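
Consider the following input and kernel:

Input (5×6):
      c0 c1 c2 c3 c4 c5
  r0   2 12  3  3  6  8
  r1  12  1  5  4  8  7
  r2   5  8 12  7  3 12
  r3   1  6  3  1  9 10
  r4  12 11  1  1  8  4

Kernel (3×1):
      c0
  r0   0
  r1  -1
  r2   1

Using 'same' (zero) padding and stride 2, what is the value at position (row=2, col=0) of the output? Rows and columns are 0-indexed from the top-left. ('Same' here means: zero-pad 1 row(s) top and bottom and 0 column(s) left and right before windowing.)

-12

The receptive field on the zero-padded input at this output position is [1 / 12 / 0]. Elementwise product with the kernel and sum: 12·-1 + 0·1.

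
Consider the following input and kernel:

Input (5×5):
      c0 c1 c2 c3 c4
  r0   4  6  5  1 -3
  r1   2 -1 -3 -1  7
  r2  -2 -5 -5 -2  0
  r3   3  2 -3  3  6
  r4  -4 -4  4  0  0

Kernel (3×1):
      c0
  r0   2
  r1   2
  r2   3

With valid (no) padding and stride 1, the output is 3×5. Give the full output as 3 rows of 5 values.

6 -5 -11 -6 8
9 -6 -25 3 32
-10 -18 -4 2 12

Output[0,0]: The receptive field on the input at this output position is [4 / 2 / -2]. Elementwise product with the kernel and sum: 4·2 + 2·2 + -2·3.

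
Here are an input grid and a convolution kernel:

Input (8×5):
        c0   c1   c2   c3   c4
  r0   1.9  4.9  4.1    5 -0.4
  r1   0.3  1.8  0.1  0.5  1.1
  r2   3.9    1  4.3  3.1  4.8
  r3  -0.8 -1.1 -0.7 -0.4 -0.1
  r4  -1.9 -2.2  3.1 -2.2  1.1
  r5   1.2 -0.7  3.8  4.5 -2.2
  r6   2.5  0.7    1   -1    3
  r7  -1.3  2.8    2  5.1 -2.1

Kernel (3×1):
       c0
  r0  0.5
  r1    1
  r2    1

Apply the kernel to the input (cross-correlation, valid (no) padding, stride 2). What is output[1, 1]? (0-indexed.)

4.55

The receptive field on the input at this output position is [4.3 / -0.7 / 3.1]. Elementwise product with the kernel and sum: 4.3·0.5 + -0.7·1 + 3.1·1.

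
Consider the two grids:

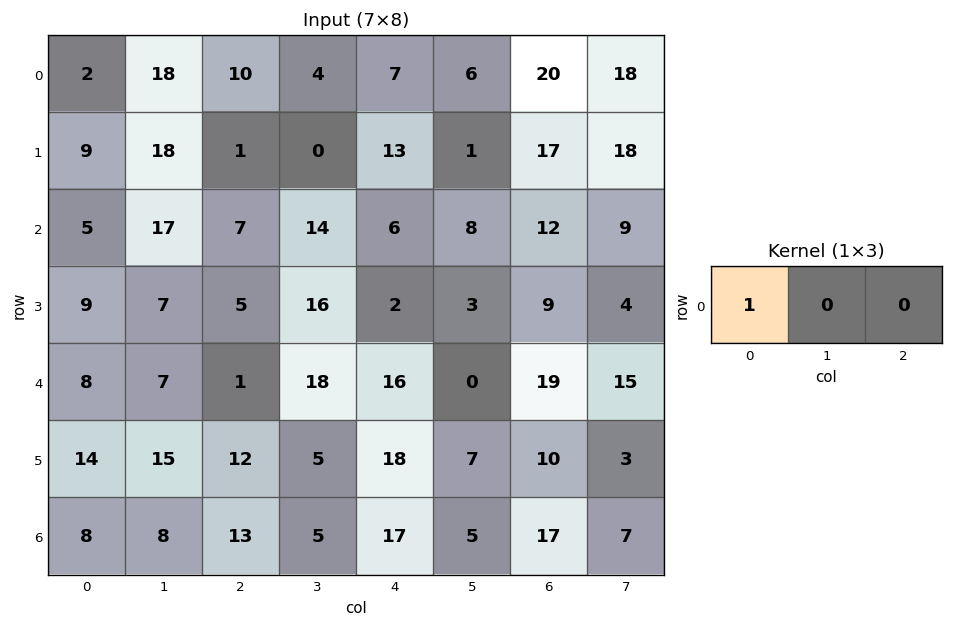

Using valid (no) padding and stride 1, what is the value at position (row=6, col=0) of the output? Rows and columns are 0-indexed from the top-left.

The receptive field on the input at this output position is [8 8 13]. Elementwise product with the kernel and sum: 8·1.

8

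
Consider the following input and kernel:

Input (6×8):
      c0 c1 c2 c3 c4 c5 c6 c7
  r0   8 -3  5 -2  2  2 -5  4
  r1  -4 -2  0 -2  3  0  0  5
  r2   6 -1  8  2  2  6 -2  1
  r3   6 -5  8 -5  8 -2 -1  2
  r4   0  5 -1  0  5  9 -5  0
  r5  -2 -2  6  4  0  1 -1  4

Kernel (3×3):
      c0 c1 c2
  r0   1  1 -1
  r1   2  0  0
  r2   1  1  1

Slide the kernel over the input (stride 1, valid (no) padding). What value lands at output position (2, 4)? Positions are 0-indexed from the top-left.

The receptive field on the input at this output position is [2 6 -2 / 8 -2 -1 / 5 9 -5]. Elementwise product with the kernel and sum: 2·1 + 6·1 + -2·-1 + 8·2 + 5·1 + 9·1 + -5·1.

35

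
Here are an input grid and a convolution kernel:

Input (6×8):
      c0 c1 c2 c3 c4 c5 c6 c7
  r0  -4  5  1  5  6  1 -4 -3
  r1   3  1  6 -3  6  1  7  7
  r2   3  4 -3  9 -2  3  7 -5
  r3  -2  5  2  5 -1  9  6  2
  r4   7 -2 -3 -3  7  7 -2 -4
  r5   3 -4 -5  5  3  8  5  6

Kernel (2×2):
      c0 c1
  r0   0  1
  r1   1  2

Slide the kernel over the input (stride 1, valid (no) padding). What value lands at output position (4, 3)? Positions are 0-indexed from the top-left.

The receptive field on the input at this output position is [-3 7 / 5 3]. Elementwise product with the kernel and sum: 7·1 + 5·1 + 3·2.

18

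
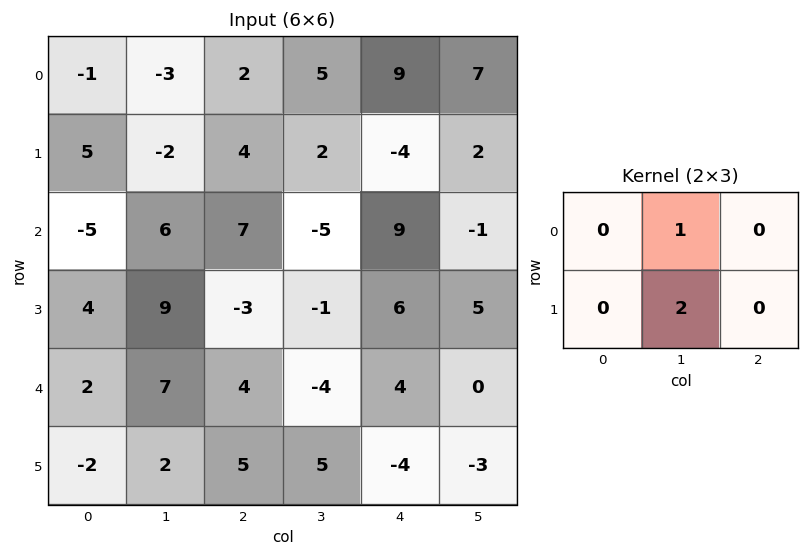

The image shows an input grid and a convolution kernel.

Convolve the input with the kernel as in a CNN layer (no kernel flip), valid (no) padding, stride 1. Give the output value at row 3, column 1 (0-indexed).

5

The receptive field on the input at this output position is [9 -3 -1 / 7 4 -4]. Elementwise product with the kernel and sum: -3·1 + 4·2.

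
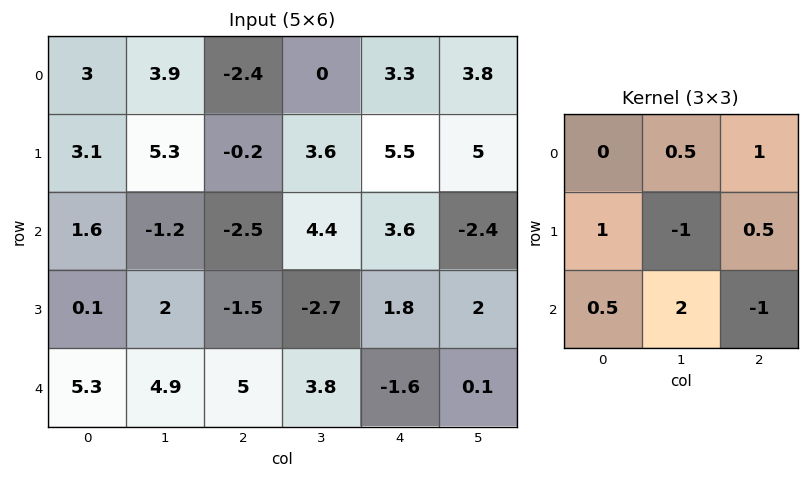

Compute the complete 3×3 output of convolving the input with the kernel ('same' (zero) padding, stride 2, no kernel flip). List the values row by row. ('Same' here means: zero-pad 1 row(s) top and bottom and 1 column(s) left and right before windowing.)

-0.15 4.95 6.4
2.85 7.7 7.6
-0.8 -1.65 8.35

Output[0,0]: The receptive field on the zero-padded input at this output position is [0 0 0 / 0 3 3.9 / 0 3.1 5.3]. Elementwise product with the kernel and sum: 0·0.5 + 0·1 + 0·1 + 3·-1 + 3.9·0.5 + 0·0.5 + 3.1·2 + 5.3·-1.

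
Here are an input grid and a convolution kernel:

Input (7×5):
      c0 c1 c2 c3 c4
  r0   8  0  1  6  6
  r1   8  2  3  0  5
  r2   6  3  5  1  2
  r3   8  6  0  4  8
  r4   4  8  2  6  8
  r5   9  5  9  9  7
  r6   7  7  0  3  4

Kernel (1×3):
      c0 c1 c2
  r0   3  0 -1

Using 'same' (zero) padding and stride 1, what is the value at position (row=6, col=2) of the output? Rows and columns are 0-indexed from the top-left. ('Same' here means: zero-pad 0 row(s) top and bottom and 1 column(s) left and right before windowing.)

The receptive field on the zero-padded input at this output position is [7 0 3]. Elementwise product with the kernel and sum: 7·3 + 3·-1.

18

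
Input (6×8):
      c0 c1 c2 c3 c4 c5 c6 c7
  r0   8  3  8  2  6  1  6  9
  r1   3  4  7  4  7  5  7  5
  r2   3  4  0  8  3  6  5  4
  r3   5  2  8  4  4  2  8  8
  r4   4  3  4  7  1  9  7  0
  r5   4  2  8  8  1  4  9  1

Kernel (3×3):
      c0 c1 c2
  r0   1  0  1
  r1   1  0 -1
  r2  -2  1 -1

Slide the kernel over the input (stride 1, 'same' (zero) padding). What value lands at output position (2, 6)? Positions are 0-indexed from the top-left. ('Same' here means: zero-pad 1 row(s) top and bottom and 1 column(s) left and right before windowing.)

The receptive field on the zero-padded input at this output position is [5 7 5 / 6 5 4 / 2 8 8]. Elementwise product with the kernel and sum: 5·1 + 5·1 + 6·1 + 4·-1 + 2·-2 + 8·1 + 8·-1.

8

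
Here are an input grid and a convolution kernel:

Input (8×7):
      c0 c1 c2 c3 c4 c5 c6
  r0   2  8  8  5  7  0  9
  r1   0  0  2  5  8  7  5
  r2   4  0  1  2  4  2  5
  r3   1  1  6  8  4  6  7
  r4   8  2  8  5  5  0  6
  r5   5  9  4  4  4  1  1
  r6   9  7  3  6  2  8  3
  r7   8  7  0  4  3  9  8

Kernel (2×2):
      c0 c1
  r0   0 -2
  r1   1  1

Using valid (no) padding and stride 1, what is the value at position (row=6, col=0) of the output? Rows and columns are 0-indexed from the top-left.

1

The receptive field on the input at this output position is [9 7 / 8 7]. Elementwise product with the kernel and sum: 7·-2 + 8·1 + 7·1.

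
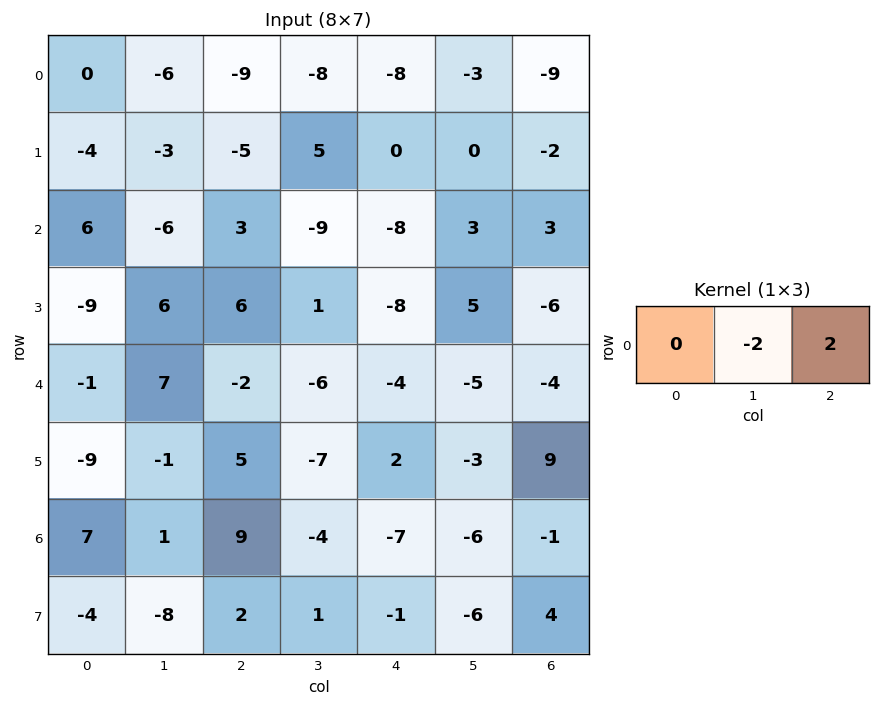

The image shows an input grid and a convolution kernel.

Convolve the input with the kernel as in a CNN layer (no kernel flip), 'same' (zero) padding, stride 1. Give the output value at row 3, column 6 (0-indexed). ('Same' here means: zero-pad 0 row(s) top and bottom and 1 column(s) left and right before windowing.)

12

The receptive field on the zero-padded input at this output position is [5 -6 0]. Elementwise product with the kernel and sum: -6·-2 + 0·2.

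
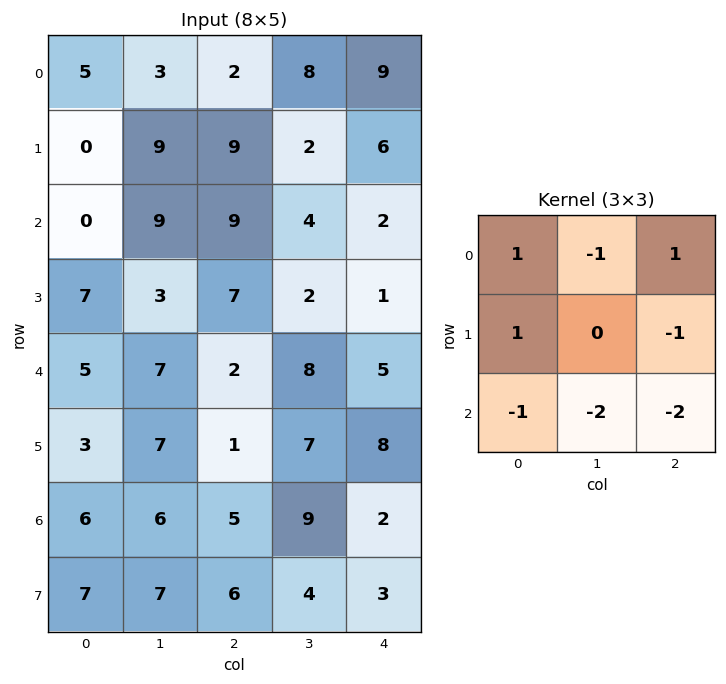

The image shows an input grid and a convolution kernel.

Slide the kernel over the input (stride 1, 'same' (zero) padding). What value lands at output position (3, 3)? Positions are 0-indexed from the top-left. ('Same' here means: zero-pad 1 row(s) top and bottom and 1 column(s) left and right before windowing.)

-15

The receptive field on the zero-padded input at this output position is [9 4 2 / 7 2 1 / 2 8 5]. Elementwise product with the kernel and sum: 9·1 + 4·-1 + 2·1 + 7·1 + 1·-1 + 2·-1 + 8·-2 + 5·-2.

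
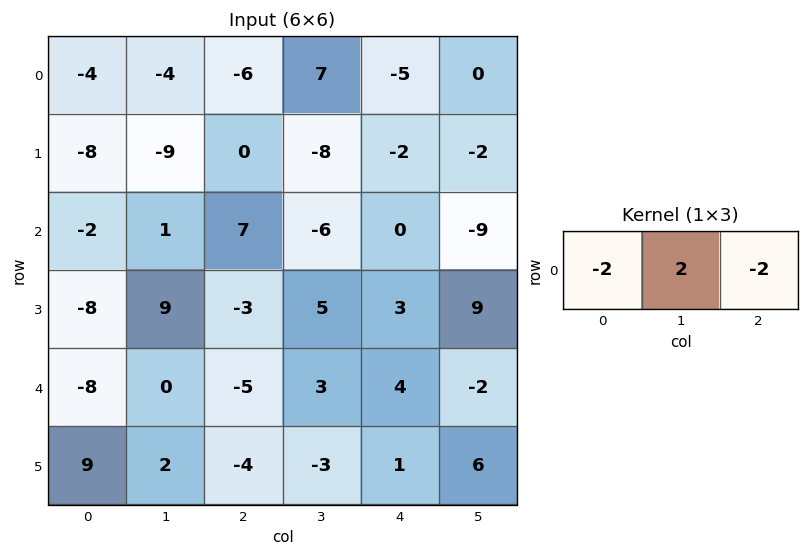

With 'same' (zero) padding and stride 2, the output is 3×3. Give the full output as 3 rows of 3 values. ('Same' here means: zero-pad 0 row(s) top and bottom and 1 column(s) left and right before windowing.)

Output[0,0]: The receptive field on the zero-padded input at this output position is [0 -4 -4]. Elementwise product with the kernel and sum: 0·-2 + -4·2 + -4·-2.

0 -18 -24
-6 24 30
-16 -16 6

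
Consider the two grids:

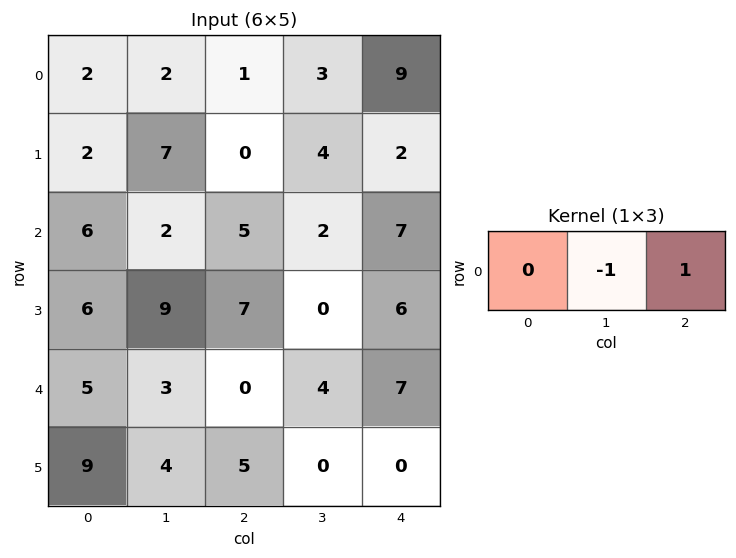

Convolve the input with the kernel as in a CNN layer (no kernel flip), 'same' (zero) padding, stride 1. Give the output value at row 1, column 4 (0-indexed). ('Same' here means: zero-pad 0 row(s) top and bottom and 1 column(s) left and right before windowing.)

The receptive field on the zero-padded input at this output position is [4 2 0]. Elementwise product with the kernel and sum: 2·-1 + 0·1.

-2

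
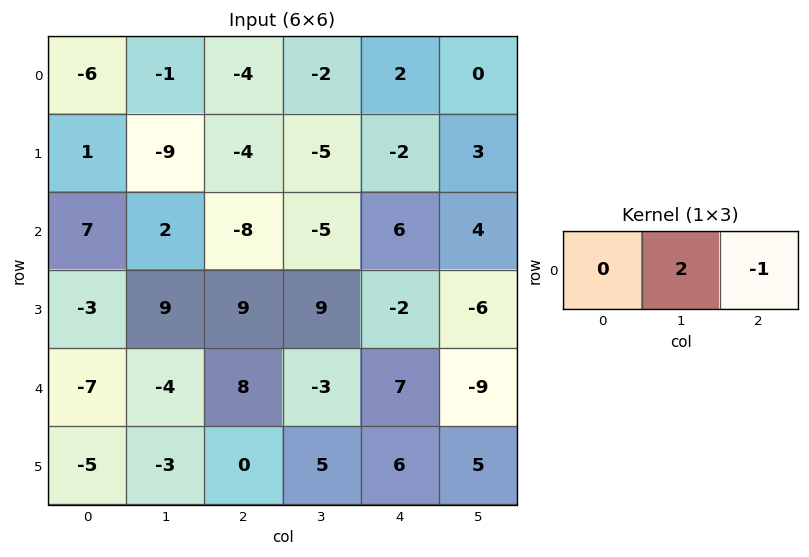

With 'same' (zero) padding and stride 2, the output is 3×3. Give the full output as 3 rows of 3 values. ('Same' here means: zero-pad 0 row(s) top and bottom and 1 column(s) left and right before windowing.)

-11 -6 4
12 -11 8
-10 19 23

Output[0,0]: The receptive field on the zero-padded input at this output position is [0 -6 -1]. Elementwise product with the kernel and sum: -6·2 + -1·-1.
Output[0,1]: The receptive field on the zero-padded input at this output position is [-1 -4 -2]. Elementwise product with the kernel and sum: -4·2 + -2·-1.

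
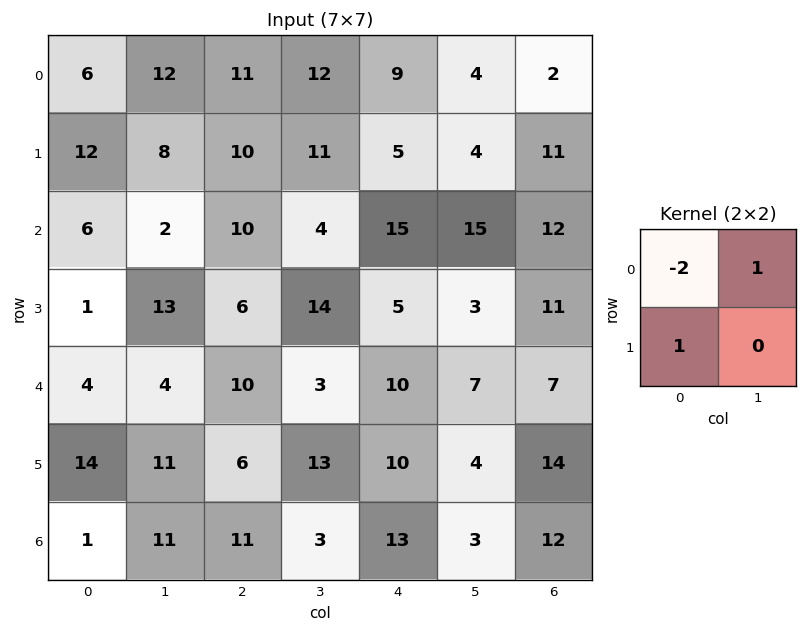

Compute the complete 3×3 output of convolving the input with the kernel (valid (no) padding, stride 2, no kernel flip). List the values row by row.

12 0 -9
-9 -10 -10
10 -11 -3

Output[0,0]: The receptive field on the input at this output position is [6 12 / 12 8]. Elementwise product with the kernel and sum: 6·-2 + 12·1 + 12·1.
Output[0,1]: The receptive field on the input at this output position is [11 12 / 10 11]. Elementwise product with the kernel and sum: 11·-2 + 12·1 + 10·1.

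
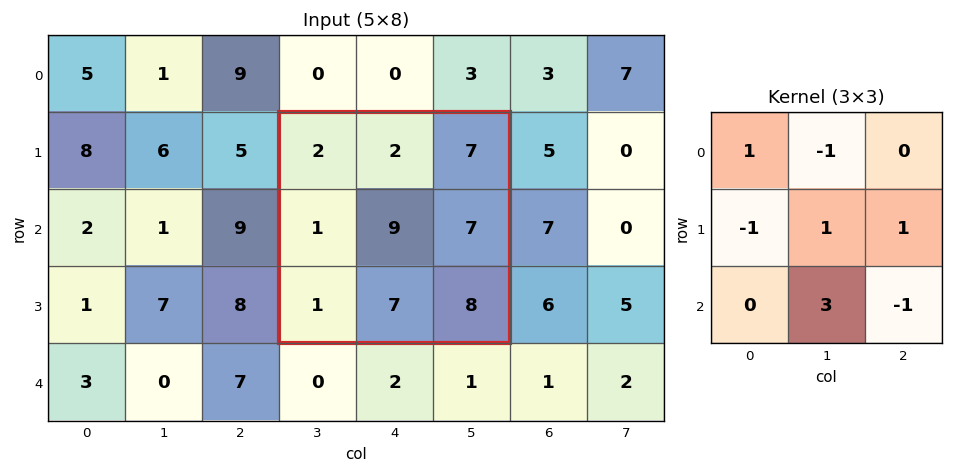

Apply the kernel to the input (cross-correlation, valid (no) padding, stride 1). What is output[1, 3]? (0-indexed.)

The receptive field on the input at this output position is [2 2 7 / 1 9 7 / 1 7 8]. Elementwise product with the kernel and sum: 2·1 + 2·-1 + 1·-1 + 9·1 + 7·1 + 7·3 + 8·-1.

28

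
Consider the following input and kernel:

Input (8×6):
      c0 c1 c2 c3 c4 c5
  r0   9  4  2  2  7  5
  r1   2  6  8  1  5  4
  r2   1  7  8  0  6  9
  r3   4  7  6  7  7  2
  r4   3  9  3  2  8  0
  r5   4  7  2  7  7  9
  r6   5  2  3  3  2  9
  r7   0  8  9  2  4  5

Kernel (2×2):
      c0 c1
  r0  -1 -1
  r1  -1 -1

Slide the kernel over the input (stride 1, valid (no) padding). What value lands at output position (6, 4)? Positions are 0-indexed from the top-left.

-20

The receptive field on the input at this output position is [2 9 / 4 5]. Elementwise product with the kernel and sum: 2·-1 + 9·-1 + 4·-1 + 5·-1.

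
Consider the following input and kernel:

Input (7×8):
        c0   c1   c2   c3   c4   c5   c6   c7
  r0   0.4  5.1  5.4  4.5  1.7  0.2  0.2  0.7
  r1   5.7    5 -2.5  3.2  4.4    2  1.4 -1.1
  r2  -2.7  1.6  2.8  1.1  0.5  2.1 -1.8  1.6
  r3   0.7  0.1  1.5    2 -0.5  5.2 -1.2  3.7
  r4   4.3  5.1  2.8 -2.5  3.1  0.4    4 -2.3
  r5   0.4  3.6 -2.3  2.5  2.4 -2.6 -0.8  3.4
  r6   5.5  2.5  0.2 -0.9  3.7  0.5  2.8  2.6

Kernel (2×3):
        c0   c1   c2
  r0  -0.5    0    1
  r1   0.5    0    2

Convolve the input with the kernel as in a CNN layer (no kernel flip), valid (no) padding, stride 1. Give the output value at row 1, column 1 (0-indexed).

The receptive field on the input at this output position is [5 -2.5 3.2 / 1.6 2.8 1.1]. Elementwise product with the kernel and sum: 5·-0.5 + 3.2·1 + 1.6·0.5 + 1.1·2.

3.7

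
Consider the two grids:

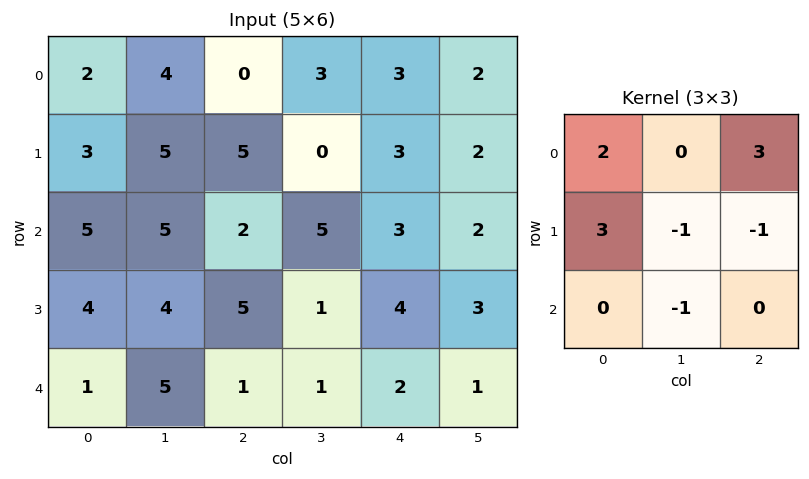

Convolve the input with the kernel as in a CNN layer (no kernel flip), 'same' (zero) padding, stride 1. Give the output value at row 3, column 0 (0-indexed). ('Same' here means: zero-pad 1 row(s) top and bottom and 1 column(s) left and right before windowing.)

The receptive field on the zero-padded input at this output position is [0 5 5 / 0 4 4 / 0 1 5]. Elementwise product with the kernel and sum: 0·2 + 5·3 + 0·3 + 4·-1 + 4·-1 + 1·-1.

6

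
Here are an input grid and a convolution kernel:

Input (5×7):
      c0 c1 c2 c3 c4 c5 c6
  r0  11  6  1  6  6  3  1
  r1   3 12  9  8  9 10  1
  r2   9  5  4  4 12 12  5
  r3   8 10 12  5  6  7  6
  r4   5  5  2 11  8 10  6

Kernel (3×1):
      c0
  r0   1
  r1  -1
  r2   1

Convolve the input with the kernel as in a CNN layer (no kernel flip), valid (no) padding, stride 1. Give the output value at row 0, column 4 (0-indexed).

The receptive field on the input at this output position is [6 / 9 / 12]. Elementwise product with the kernel and sum: 6·1 + 9·-1 + 12·1.

9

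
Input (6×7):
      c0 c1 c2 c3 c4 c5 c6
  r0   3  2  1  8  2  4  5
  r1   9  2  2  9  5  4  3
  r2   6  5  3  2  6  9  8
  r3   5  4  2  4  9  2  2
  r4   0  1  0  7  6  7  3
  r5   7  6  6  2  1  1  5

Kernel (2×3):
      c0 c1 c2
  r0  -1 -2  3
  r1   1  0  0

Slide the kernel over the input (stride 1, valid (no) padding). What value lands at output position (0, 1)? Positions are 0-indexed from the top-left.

The receptive field on the input at this output position is [2 1 8 / 2 2 9]. Elementwise product with the kernel and sum: 2·-1 + 1·-2 + 8·3 + 2·1.

22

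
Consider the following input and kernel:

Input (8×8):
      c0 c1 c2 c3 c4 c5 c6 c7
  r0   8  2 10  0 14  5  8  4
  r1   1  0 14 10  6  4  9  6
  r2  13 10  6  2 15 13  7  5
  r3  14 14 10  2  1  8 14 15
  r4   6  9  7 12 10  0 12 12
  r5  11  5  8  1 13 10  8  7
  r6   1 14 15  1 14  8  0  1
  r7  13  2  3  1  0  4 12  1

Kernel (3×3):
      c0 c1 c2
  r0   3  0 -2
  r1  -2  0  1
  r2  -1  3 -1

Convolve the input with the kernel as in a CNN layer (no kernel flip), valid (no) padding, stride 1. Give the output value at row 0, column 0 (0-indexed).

The receptive field on the input at this output position is [8 2 10 / 1 0 14 / 13 10 6]. Elementwise product with the kernel and sum: 8·3 + 10·-2 + 1·-2 + 14·1 + 13·-1 + 10·3 + 6·-1.

27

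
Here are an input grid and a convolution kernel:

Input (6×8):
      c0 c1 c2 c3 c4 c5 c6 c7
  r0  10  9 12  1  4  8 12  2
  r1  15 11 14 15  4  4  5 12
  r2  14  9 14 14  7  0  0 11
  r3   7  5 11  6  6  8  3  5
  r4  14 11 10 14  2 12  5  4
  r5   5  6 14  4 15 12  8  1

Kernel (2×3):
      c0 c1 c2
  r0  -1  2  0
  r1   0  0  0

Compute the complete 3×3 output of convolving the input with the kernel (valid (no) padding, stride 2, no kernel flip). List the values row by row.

8 -10 12
4 14 -7
8 18 22

Output[0,0]: The receptive field on the input at this output position is [10 9 12 / 15 11 14]. Elementwise product with the kernel and sum: 10·-1 + 9·2.
Output[0,1]: The receptive field on the input at this output position is [12 1 4 / 14 15 4]. Elementwise product with the kernel and sum: 12·-1 + 1·2.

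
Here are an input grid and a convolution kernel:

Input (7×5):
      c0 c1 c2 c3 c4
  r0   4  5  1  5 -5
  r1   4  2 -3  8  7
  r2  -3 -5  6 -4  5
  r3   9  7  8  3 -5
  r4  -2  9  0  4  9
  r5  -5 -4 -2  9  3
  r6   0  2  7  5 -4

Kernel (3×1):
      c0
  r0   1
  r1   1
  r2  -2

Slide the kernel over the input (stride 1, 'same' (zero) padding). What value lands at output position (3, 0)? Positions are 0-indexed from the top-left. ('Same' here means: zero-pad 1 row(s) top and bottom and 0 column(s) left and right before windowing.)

10

The receptive field on the zero-padded input at this output position is [-3 / 9 / -2]. Elementwise product with the kernel and sum: -3·1 + 9·1 + -2·-2.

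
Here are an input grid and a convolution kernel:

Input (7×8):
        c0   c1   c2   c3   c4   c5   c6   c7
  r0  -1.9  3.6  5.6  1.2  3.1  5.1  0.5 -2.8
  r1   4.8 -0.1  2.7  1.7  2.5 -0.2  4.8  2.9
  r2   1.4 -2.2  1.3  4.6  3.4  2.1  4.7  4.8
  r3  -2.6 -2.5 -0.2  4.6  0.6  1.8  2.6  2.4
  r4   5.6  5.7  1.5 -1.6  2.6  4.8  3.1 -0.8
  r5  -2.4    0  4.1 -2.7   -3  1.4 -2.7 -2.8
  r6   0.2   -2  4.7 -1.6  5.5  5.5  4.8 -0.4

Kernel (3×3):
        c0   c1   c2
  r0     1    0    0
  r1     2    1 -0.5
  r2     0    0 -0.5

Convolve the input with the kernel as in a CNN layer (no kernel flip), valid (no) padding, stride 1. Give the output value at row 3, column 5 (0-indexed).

16.3

The receptive field on the input at this output position is [1.8 2.6 2.4 / 4.8 3.1 -0.8 / 1.4 -2.7 -2.8]. Elementwise product with the kernel and sum: 1.8·1 + 4.8·2 + 3.1·1 + -0.8·-0.5 + -2.8·-0.5.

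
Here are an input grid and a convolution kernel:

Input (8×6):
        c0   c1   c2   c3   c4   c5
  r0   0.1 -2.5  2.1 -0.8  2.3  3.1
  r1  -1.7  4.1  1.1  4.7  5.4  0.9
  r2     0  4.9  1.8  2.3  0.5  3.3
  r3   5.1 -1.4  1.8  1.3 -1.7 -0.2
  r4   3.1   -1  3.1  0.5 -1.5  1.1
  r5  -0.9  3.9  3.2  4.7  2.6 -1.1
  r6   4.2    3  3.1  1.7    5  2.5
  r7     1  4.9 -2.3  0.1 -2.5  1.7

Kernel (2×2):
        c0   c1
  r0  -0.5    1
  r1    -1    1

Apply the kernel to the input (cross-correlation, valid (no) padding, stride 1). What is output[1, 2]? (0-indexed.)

4.65

The receptive field on the input at this output position is [1.1 4.7 / 1.8 2.3]. Elementwise product with the kernel and sum: 1.1·-0.5 + 4.7·1 + 1.8·-1 + 2.3·1.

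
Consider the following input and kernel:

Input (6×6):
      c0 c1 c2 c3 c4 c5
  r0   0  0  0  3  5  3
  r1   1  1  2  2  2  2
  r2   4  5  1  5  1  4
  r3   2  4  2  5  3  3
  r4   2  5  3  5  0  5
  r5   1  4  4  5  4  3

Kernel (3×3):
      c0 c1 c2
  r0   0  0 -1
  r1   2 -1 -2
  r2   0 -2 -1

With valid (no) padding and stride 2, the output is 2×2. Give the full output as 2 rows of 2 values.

-14 -18
-18 -18

Output[0,0]: The receptive field on the input at this output position is [0 0 0 / 1 1 2 / 4 5 1]. Elementwise product with the kernel and sum: 0·-1 + 1·2 + 1·-1 + 2·-2 + 5·-2 + 1·-1.
Output[0,1]: The receptive field on the input at this output position is [0 3 5 / 2 2 2 / 1 5 1]. Elementwise product with the kernel and sum: 5·-1 + 2·2 + 2·-1 + 2·-2 + 5·-2 + 1·-1.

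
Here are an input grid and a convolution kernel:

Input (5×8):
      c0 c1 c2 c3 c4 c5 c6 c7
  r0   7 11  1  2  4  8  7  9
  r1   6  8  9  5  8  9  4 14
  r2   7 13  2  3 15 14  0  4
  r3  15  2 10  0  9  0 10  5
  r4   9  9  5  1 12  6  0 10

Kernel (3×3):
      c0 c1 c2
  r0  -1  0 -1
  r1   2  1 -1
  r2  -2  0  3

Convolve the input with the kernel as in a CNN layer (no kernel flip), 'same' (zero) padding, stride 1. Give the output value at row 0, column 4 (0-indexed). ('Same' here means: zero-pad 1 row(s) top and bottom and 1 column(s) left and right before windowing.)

The receptive field on the zero-padded input at this output position is [0 0 0 / 2 4 8 / 5 8 9]. Elementwise product with the kernel and sum: 0·-1 + 0·-1 + 2·2 + 4·1 + 8·-1 + 5·-2 + 9·3.

17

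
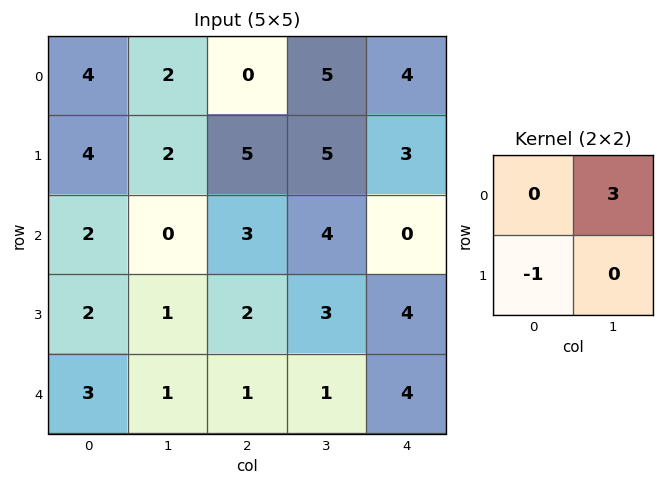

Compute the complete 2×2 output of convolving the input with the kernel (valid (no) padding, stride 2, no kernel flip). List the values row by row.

2 10
-2 10

Output[0,0]: The receptive field on the input at this output position is [4 2 / 4 2]. Elementwise product with the kernel and sum: 2·3 + 4·-1.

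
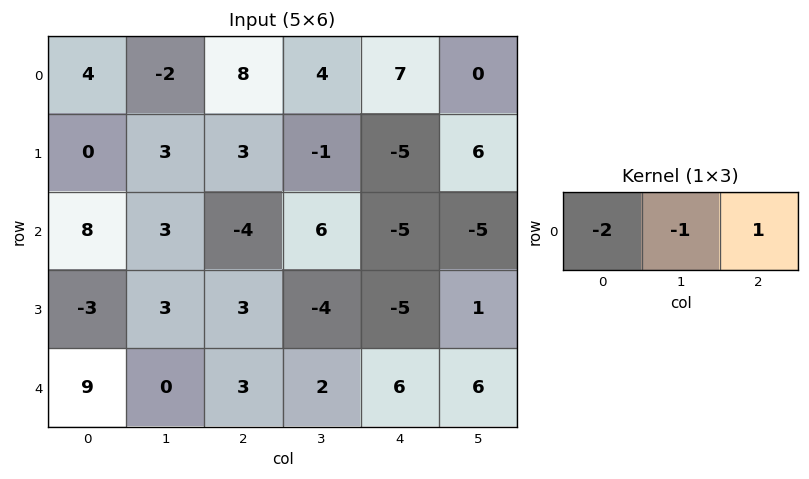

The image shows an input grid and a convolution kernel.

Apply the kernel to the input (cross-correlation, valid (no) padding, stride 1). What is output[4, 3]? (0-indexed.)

-4

The receptive field on the input at this output position is [2 6 6]. Elementwise product with the kernel and sum: 2·-2 + 6·-1 + 6·1.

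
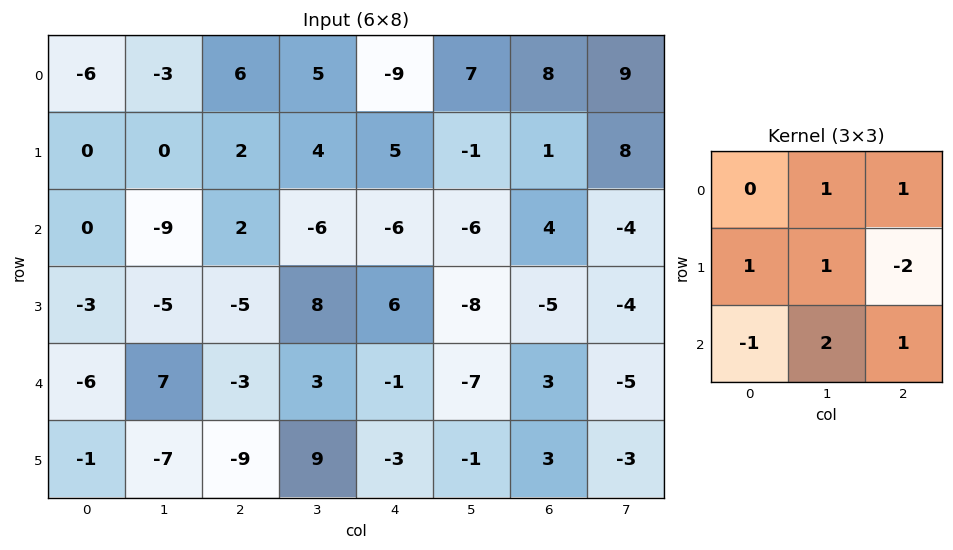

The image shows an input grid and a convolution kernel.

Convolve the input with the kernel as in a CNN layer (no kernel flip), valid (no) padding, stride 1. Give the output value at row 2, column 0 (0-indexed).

The receptive field on the input at this output position is [0 -9 2 / -3 -5 -5 / -6 7 -3]. Elementwise product with the kernel and sum: -9·1 + 2·1 + -3·1 + -5·1 + -5·-2 + -6·-1 + 7·2 + -3·1.

12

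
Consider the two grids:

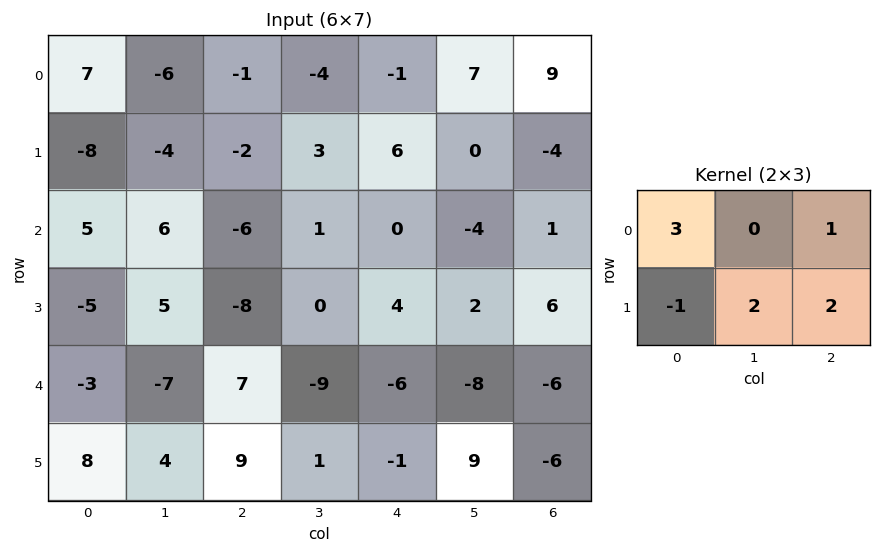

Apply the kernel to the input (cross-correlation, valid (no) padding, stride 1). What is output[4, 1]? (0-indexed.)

The receptive field on the input at this output position is [-7 7 -9 / 4 9 1]. Elementwise product with the kernel and sum: -7·3 + -9·1 + 4·-1 + 9·2 + 1·2.

-14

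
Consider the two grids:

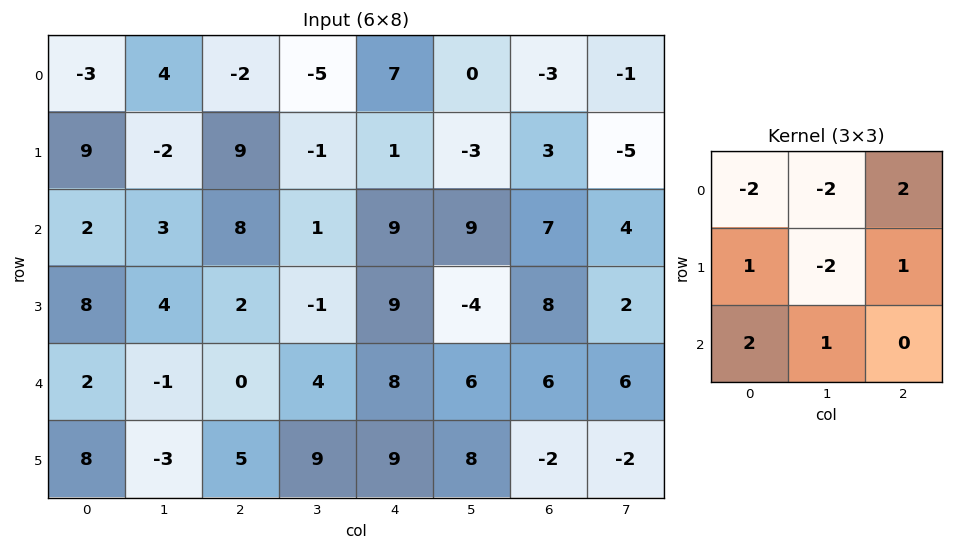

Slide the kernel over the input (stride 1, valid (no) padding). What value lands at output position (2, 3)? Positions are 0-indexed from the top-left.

The receptive field on the input at this output position is [1 9 9 / -1 9 -4 / 4 8 6]. Elementwise product with the kernel and sum: 1·-2 + 9·-2 + 9·2 + -1·1 + 9·-2 + -4·1 + 4·2 + 8·1.

-9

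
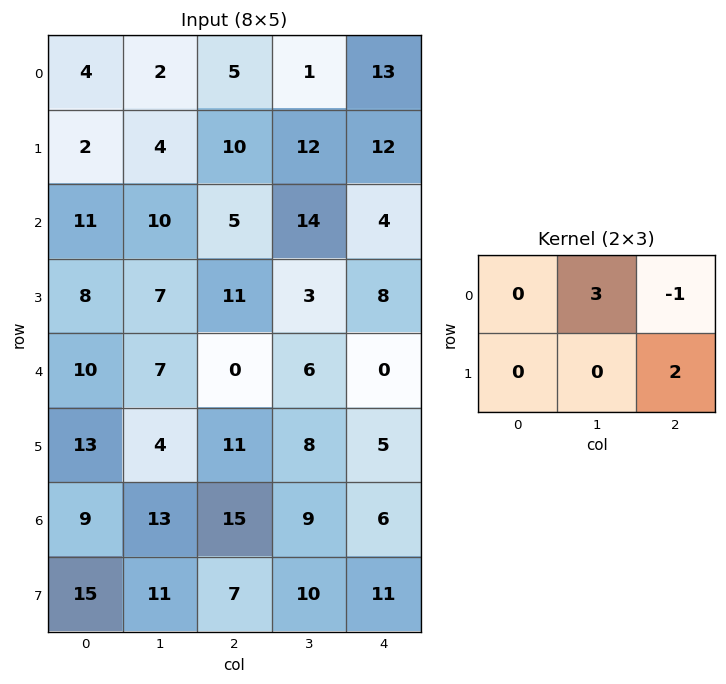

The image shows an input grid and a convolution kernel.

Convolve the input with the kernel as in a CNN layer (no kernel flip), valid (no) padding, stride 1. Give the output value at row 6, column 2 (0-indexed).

43

The receptive field on the input at this output position is [15 9 6 / 7 10 11]. Elementwise product with the kernel and sum: 9·3 + 6·-1 + 11·2.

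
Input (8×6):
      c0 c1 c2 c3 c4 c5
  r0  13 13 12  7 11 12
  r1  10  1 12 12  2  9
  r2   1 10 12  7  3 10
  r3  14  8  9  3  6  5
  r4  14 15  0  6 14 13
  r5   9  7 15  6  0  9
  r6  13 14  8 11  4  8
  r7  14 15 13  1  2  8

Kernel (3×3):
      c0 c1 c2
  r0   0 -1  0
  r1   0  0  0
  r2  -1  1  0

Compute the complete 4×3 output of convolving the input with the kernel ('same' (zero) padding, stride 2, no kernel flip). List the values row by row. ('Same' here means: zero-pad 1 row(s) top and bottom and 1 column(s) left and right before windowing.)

10 11 -10
4 -11 1
-5 -1 -12
5 -17 1

Output[0,0]: The receptive field on the zero-padded input at this output position is [0 0 0 / 0 13 13 / 0 10 1]. Elementwise product with the kernel and sum: 0·-1 + 0·-1 + 10·1.
Output[0,1]: The receptive field on the zero-padded input at this output position is [0 0 0 / 13 12 7 / 1 12 12]. Elementwise product with the kernel and sum: 0·-1 + 1·-1 + 12·1.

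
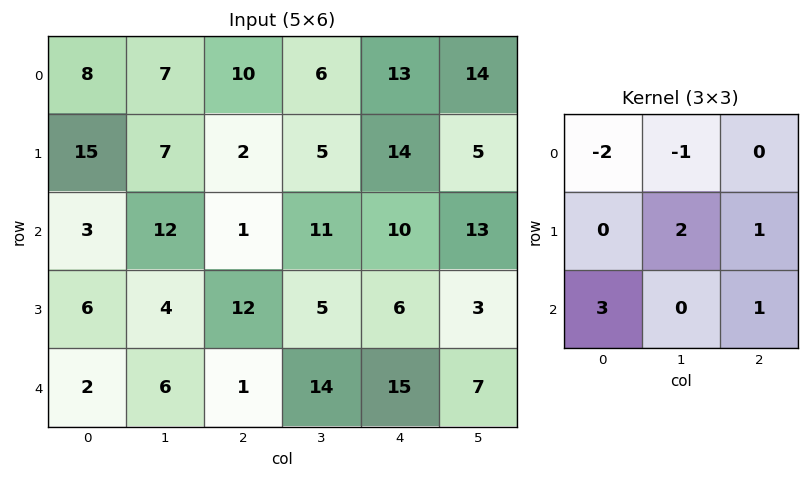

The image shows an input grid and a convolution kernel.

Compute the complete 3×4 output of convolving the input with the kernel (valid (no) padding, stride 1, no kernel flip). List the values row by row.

Output[0,0]: The receptive field on the input at this output position is [8 7 10 / 15 7 2 / 3 12 1]. Elementwise product with the kernel and sum: 8·-2 + 7·-1 + 7·2 + 2·1 + 3·3 + 1·1.
Output[0,1]: The receptive field on the input at this output position is [7 10 6 / 7 2 5 / 12 1 11]. Elementwise product with the kernel and sum: 7·-2 + 10·-1 + 2·2 + 5·1 + 12·3 + 11·1.

3 32 11 54
18 14 65 27
9 36 21 32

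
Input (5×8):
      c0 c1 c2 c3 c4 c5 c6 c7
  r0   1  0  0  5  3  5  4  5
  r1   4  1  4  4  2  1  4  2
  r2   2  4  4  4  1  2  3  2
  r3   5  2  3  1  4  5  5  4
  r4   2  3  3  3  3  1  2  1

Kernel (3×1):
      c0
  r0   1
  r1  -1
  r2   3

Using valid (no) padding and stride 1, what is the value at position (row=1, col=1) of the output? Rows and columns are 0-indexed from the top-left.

3

The receptive field on the input at this output position is [1 / 4 / 2]. Elementwise product with the kernel and sum: 1·1 + 4·-1 + 2·3.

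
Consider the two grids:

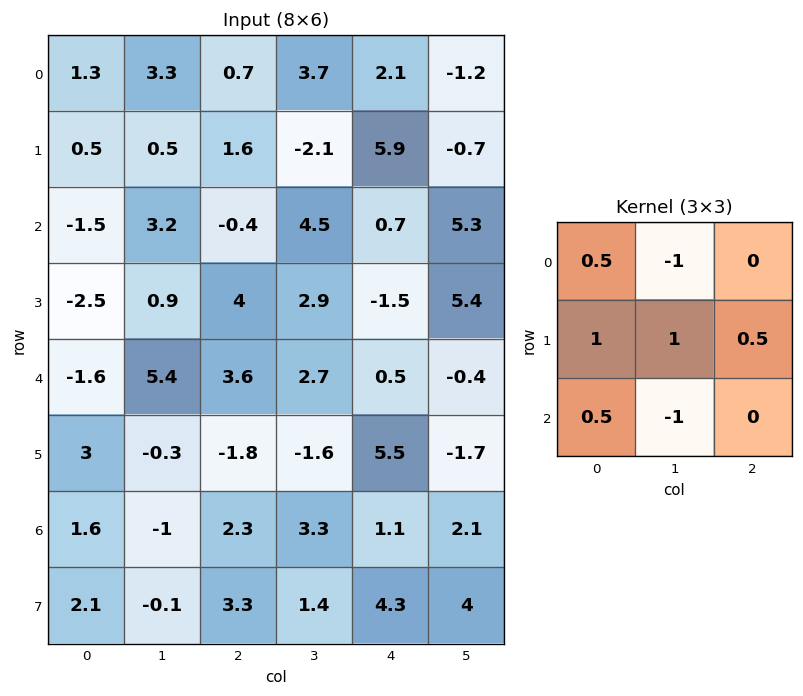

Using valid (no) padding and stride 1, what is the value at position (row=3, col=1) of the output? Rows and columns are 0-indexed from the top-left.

The receptive field on the input at this output position is [0.9 4 2.9 / 5.4 3.6 2.7 / -0.3 -1.8 -1.6]. Elementwise product with the kernel and sum: 0.9·0.5 + 4·-1 + 5.4·1 + 3.6·1 + 2.7·0.5 + -0.3·0.5 + -1.8·-1.

8.45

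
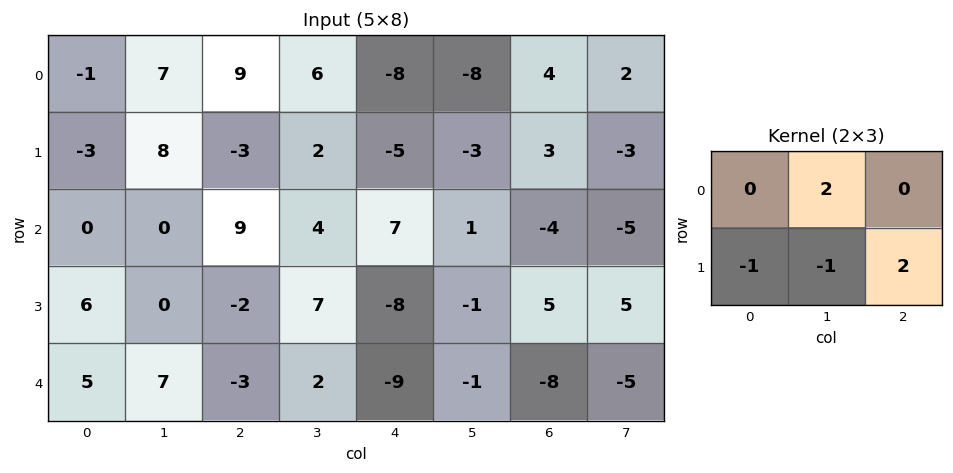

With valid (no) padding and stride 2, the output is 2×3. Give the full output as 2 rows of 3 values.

3 3 -2
-10 -13 21

Output[0,0]: The receptive field on the input at this output position is [-1 7 9 / -3 8 -3]. Elementwise product with the kernel and sum: 7·2 + -3·-1 + 8·-1 + -3·2.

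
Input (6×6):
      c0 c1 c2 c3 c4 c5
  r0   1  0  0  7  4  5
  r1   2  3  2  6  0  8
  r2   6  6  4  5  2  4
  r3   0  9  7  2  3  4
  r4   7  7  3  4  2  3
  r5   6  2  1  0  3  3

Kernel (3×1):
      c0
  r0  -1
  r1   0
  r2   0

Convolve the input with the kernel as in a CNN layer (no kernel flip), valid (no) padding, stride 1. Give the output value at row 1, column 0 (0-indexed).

The receptive field on the input at this output position is [2 / 6 / 0]. Elementwise product with the kernel and sum: 2·-1.

-2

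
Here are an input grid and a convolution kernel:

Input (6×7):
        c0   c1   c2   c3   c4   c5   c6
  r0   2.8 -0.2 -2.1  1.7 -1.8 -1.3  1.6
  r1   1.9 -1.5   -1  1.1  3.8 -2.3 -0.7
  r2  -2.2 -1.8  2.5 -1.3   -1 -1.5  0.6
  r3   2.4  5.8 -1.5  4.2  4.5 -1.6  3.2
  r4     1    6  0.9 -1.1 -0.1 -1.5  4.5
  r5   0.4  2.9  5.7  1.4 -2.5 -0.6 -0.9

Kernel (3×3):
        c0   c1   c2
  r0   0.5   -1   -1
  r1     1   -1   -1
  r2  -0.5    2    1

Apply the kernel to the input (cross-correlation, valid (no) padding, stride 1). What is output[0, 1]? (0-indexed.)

The receptive field on the input at this output position is [-0.2 -2.1 1.7 / -1.5 -1 1.1 / -1.8 2.5 -1.3]. Elementwise product with the kernel and sum: -0.2·0.5 + -2.1·-1 + 1.7·-1 + -1.5·1 + -1·-1 + 1.1·-1 + -1.8·-0.5 + 2.5·2 + -1.3·1.

3.3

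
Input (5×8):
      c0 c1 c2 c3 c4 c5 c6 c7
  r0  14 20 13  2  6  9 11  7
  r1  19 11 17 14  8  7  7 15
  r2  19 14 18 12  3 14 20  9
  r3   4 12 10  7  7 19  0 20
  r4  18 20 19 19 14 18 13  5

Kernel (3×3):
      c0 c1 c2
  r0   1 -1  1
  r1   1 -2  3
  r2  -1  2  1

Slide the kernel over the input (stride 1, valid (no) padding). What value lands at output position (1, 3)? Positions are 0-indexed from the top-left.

87

The receptive field on the input at this output position is [14 8 7 / 12 3 14 / 7 7 19]. Elementwise product with the kernel and sum: 14·1 + 8·-1 + 7·1 + 12·1 + 3·-2 + 14·3 + 7·-1 + 7·2 + 19·1.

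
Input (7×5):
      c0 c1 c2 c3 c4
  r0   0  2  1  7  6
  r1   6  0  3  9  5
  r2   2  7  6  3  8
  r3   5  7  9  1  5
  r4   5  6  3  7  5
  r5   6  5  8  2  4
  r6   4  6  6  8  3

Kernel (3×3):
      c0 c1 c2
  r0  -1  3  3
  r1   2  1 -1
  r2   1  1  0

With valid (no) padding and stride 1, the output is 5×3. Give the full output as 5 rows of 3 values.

27 29 57
20 69 56
56 51 51
67 44 27
41 52 61

Output[0,0]: The receptive field on the input at this output position is [0 2 1 / 6 0 3 / 2 7 6]. Elementwise product with the kernel and sum: 0·-1 + 2·3 + 1·3 + 6·2 + 0·1 + 3·-1 + 2·1 + 7·1.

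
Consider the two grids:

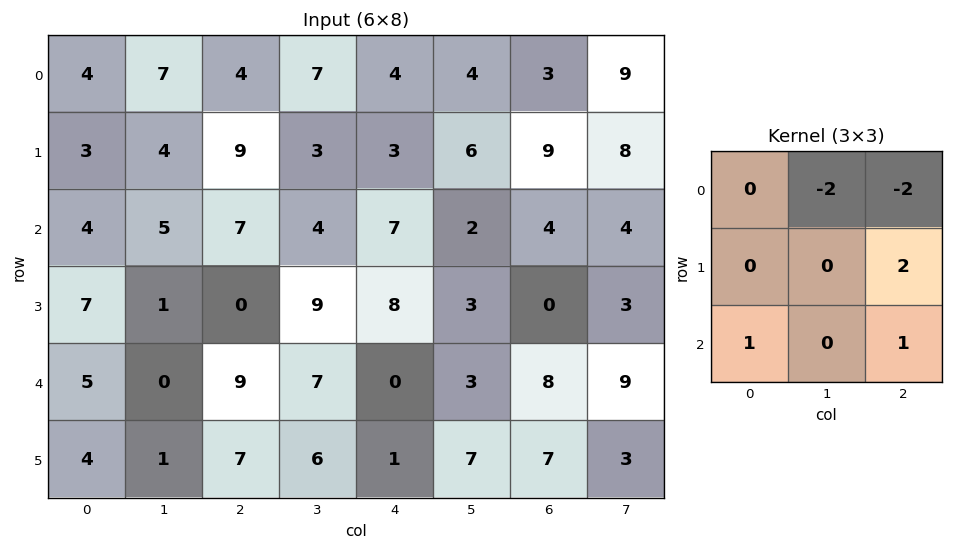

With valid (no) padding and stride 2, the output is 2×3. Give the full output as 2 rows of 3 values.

7 -2 15
-10 3 -4

Output[0,0]: The receptive field on the input at this output position is [4 7 4 / 3 4 9 / 4 5 7]. Elementwise product with the kernel and sum: 7·-2 + 4·-2 + 9·2 + 4·1 + 7·1.
Output[0,1]: The receptive field on the input at this output position is [4 7 4 / 9 3 3 / 7 4 7]. Elementwise product with the kernel and sum: 7·-2 + 4·-2 + 3·2 + 7·1 + 7·1.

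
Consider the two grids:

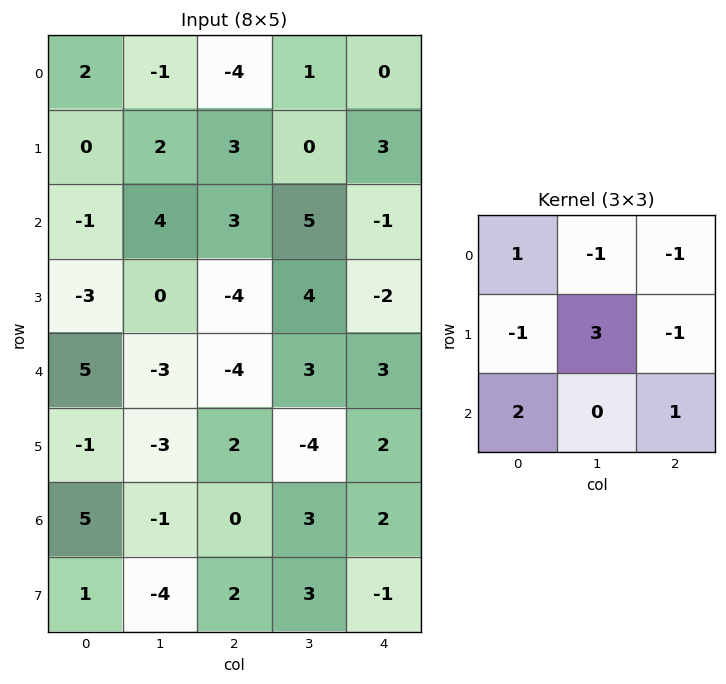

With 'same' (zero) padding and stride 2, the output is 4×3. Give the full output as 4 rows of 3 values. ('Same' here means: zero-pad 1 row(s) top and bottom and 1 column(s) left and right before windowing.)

9 -8 -1
-9 3 -3
18 -22 4
16 -8 3

Output[0,0]: The receptive field on the zero-padded input at this output position is [0 0 0 / 0 2 -1 / 0 0 2]. Elementwise product with the kernel and sum: 0·1 + 0·-1 + 0·-1 + 0·-1 + 2·3 + -1·-1 + 0·2 + 2·1.
Output[0,1]: The receptive field on the zero-padded input at this output position is [0 0 0 / -1 -4 1 / 2 3 0]. Elementwise product with the kernel and sum: 0·1 + 0·-1 + 0·-1 + -1·-1 + -4·3 + 1·-1 + 2·2 + 0·1.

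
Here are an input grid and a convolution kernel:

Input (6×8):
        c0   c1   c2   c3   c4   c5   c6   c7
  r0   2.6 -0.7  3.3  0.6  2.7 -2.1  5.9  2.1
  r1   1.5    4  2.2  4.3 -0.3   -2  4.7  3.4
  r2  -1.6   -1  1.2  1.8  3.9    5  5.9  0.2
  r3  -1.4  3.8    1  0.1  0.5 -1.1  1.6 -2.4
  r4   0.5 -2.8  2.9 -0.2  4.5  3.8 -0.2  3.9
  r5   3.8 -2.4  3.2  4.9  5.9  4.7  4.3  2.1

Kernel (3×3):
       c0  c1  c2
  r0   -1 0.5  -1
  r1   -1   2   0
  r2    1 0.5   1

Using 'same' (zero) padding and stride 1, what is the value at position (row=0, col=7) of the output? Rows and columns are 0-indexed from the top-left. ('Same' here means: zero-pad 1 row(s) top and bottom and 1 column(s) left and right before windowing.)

The receptive field on the zero-padded input at this output position is [0 0 0 / 5.9 2.1 0 / 4.7 3.4 0]. Elementwise product with the kernel and sum: 0·-1 + 0·0.5 + 0·-1 + 5.9·-1 + 2.1·2 + 4.7·1 + 3.4·0.5 + 0·1.

4.7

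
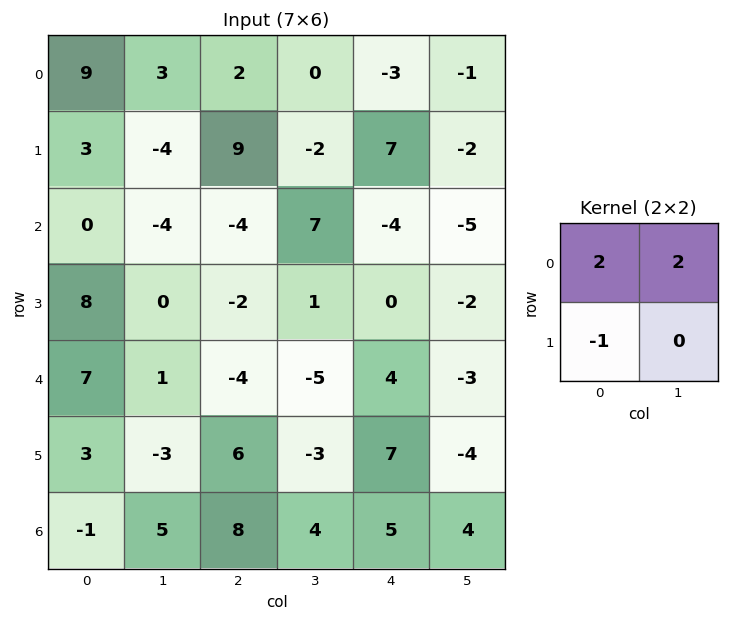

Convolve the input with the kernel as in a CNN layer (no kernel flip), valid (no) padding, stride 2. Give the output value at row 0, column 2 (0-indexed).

-15

The receptive field on the input at this output position is [-3 -1 / 7 -2]. Elementwise product with the kernel and sum: -3·2 + -1·2 + 7·-1.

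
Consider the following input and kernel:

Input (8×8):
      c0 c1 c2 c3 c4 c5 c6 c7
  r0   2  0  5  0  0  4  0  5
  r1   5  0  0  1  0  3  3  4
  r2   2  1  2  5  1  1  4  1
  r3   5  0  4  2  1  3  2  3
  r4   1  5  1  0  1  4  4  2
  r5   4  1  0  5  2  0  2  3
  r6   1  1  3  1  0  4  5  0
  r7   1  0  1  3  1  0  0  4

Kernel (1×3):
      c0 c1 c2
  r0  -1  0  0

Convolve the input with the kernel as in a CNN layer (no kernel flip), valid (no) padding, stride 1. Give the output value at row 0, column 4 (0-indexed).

The receptive field on the input at this output position is [0 4 0]. Elementwise product with the kernel and sum: 0·-1.

0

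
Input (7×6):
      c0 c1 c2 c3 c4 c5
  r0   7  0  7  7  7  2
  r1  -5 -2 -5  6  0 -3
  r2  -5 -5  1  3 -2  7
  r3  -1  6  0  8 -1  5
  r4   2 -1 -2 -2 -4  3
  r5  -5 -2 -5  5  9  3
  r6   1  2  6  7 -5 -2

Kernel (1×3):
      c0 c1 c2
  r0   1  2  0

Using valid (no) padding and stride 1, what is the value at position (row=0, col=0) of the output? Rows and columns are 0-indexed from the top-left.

7

The receptive field on the input at this output position is [7 0 7]. Elementwise product with the kernel and sum: 7·1 + 0·2.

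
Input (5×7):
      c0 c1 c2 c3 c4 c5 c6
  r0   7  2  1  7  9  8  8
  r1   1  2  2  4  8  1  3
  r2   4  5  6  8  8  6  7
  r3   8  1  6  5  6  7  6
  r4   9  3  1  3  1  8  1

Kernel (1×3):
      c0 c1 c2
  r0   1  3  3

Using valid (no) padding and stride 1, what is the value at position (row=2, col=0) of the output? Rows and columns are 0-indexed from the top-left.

The receptive field on the input at this output position is [4 5 6]. Elementwise product with the kernel and sum: 4·1 + 5·3 + 6·3.

37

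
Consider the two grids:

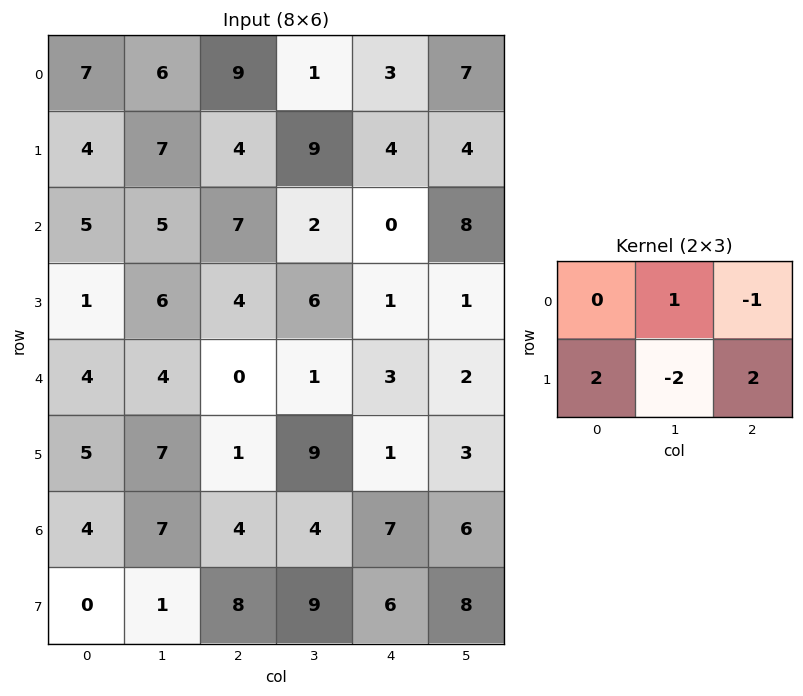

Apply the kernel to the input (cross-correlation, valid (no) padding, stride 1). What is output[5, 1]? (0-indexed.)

The receptive field on the input at this output position is [7 1 9 / 7 4 4]. Elementwise product with the kernel and sum: 1·1 + 9·-1 + 7·2 + 4·-2 + 4·2.

6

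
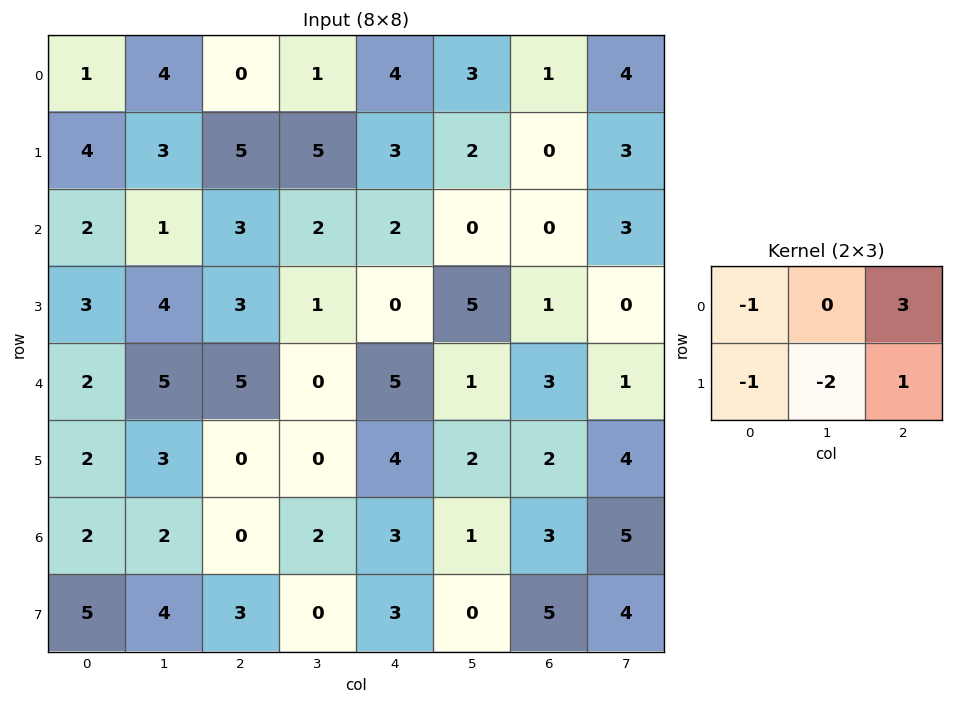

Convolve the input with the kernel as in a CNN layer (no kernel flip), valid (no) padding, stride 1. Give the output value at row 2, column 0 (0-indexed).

The receptive field on the input at this output position is [2 1 3 / 3 4 3]. Elementwise product with the kernel and sum: 2·-1 + 3·3 + 3·-1 + 4·-2 + 3·1.

-1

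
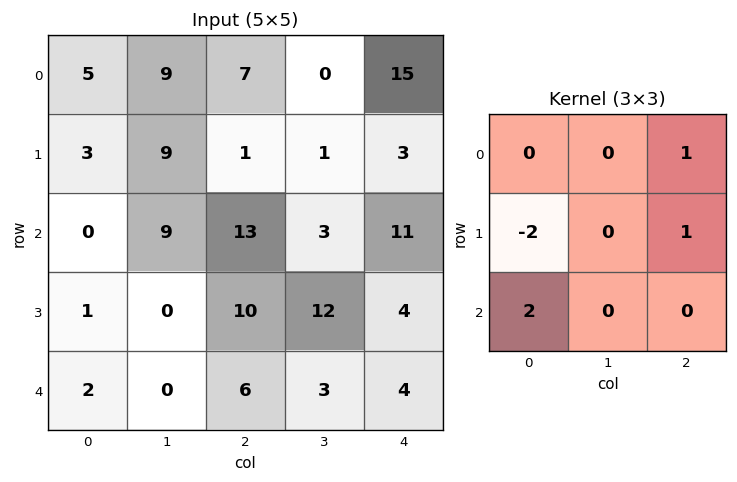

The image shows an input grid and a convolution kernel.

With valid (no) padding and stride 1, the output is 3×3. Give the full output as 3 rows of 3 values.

2 1 42
16 -14 8
25 15 7

Output[0,0]: The receptive field on the input at this output position is [5 9 7 / 3 9 1 / 0 9 13]. Elementwise product with the kernel and sum: 7·1 + 3·-2 + 1·1 + 0·2.
Output[0,1]: The receptive field on the input at this output position is [9 7 0 / 9 1 1 / 9 13 3]. Elementwise product with the kernel and sum: 0·1 + 9·-2 + 1·1 + 9·2.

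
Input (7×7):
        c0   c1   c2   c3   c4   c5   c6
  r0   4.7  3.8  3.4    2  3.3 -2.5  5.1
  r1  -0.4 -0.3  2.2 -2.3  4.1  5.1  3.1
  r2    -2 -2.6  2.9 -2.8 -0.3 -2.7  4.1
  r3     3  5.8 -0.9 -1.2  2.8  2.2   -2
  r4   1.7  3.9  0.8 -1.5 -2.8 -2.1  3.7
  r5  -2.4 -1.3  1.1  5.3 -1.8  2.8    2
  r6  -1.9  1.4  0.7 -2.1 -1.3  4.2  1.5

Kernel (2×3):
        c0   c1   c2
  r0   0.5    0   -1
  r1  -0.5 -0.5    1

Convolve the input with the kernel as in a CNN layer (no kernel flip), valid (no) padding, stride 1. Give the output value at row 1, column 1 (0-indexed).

-0.8

The receptive field on the input at this output position is [-0.3 2.2 -2.3 / -2.6 2.9 -2.8]. Elementwise product with the kernel and sum: -0.3·0.5 + -2.3·-1 + -2.6·-0.5 + 2.9·-0.5 + -2.8·1.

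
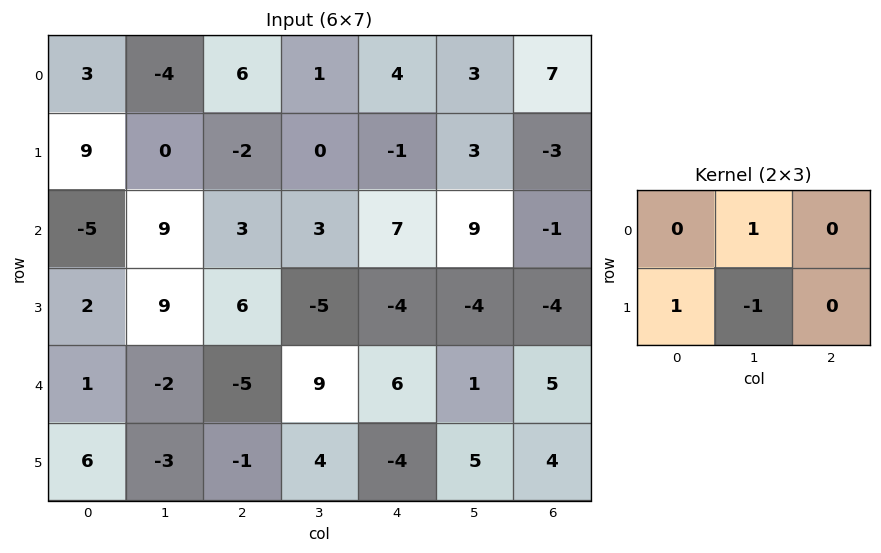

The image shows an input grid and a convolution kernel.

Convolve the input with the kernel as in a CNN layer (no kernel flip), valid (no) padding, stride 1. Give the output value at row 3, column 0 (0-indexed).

12

The receptive field on the input at this output position is [2 9 6 / 1 -2 -5]. Elementwise product with the kernel and sum: 9·1 + 1·1 + -2·-1.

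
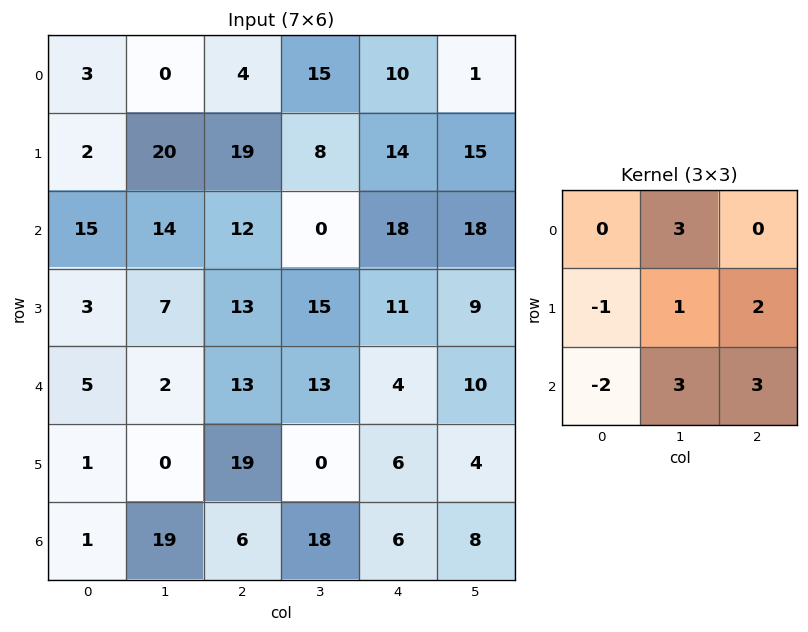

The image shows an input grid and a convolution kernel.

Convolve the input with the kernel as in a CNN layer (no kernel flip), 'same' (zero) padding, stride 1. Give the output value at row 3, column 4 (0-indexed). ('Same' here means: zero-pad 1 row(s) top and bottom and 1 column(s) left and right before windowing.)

84

The receptive field on the zero-padded input at this output position is [0 18 18 / 15 11 9 / 13 4 10]. Elementwise product with the kernel and sum: 18·3 + 15·-1 + 11·1 + 9·2 + 13·-2 + 4·3 + 10·3.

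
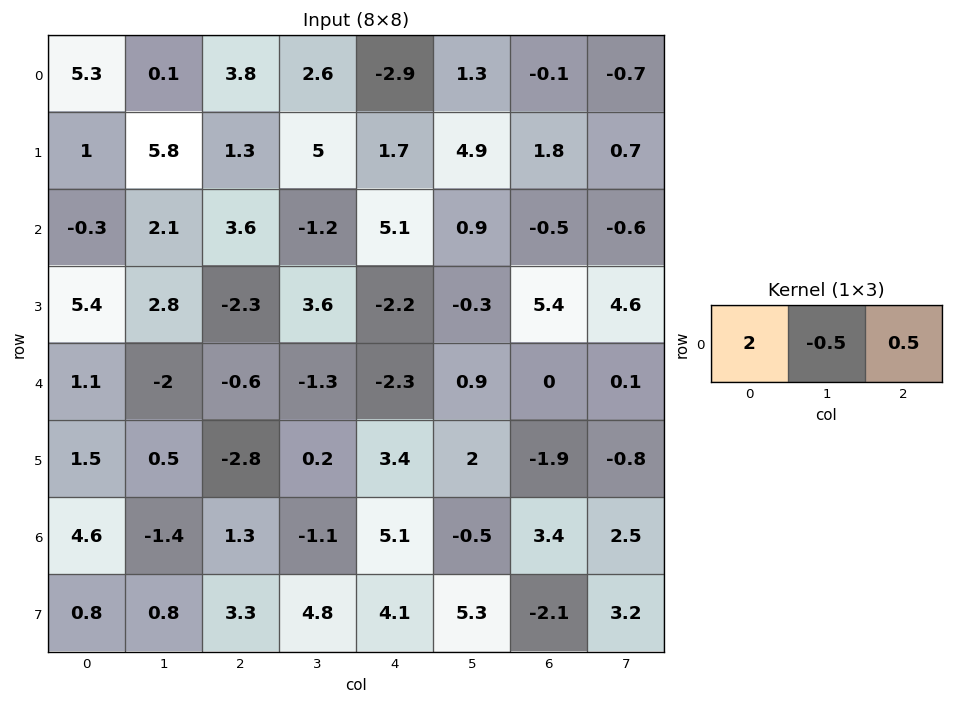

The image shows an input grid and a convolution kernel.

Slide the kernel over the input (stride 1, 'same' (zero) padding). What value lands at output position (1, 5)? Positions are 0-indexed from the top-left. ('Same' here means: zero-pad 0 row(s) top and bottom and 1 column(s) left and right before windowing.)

The receptive field on the zero-padded input at this output position is [1.7 4.9 1.8]. Elementwise product with the kernel and sum: 1.7·2 + 4.9·-0.5 + 1.8·0.5.

1.85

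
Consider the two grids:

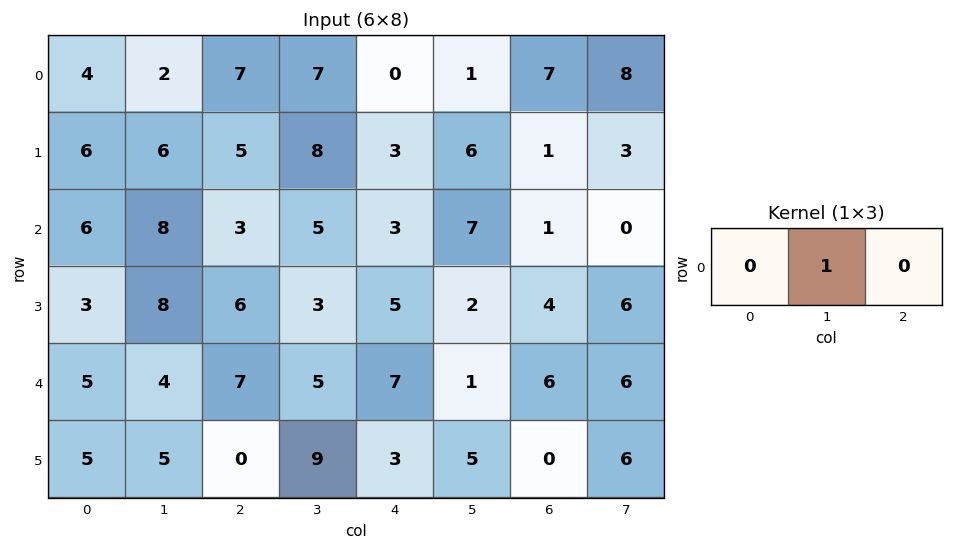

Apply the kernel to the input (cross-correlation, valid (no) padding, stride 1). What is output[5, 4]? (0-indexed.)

5

The receptive field on the input at this output position is [3 5 0]. Elementwise product with the kernel and sum: 5·1.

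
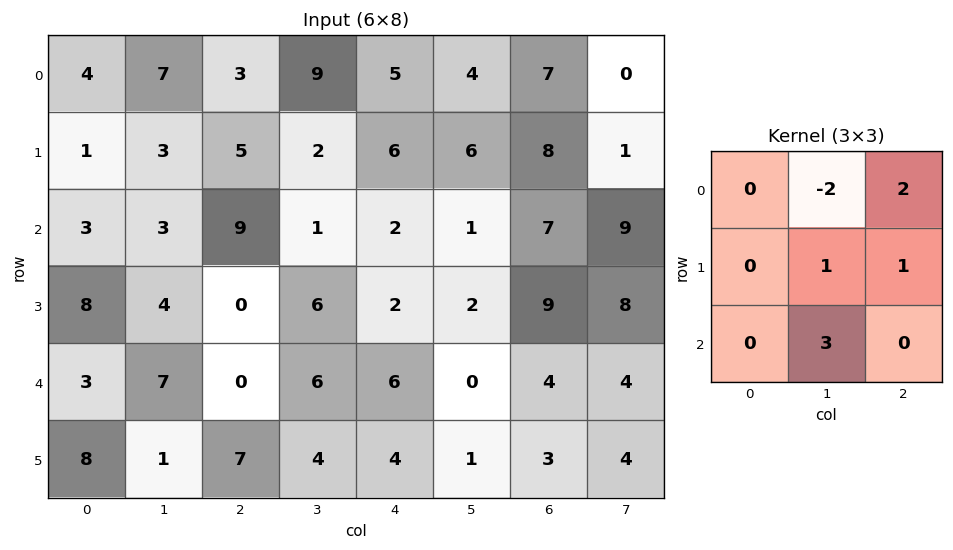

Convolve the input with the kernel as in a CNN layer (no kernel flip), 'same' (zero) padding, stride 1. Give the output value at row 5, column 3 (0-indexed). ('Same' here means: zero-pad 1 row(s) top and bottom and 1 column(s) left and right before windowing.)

The receptive field on the zero-padded input at this output position is [0 6 6 / 7 4 4 / 0 0 0]. Elementwise product with the kernel and sum: 6·-2 + 6·2 + 4·1 + 4·1 + 0·3.

8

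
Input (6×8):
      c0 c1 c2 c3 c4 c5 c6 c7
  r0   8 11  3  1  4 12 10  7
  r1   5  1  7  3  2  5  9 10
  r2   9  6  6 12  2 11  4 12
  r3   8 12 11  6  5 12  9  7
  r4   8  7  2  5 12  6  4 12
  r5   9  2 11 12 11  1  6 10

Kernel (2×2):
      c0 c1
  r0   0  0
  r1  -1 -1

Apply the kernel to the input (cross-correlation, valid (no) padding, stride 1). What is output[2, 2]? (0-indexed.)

-17

The receptive field on the input at this output position is [6 12 / 11 6]. Elementwise product with the kernel and sum: 11·-1 + 6·-1.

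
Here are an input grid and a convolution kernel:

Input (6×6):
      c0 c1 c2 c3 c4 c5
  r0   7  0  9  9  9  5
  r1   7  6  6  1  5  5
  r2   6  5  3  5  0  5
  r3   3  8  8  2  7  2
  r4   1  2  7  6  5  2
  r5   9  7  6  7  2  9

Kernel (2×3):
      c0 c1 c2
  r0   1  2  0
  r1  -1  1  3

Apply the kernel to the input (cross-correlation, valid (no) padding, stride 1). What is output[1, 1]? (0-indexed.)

The receptive field on the input at this output position is [6 6 1 / 5 3 5]. Elementwise product with the kernel and sum: 6·1 + 6·2 + 5·-1 + 3·1 + 5·3.

31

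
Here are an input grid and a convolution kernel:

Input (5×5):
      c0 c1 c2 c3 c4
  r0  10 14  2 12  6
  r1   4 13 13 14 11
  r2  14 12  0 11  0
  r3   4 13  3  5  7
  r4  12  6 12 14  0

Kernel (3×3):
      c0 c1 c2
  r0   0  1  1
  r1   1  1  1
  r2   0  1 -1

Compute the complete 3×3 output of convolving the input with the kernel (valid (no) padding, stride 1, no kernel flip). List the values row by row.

58 43 67
62 48 34
26 30 40

Output[0,0]: The receptive field on the input at this output position is [10 14 2 / 4 13 13 / 14 12 0]. Elementwise product with the kernel and sum: 14·1 + 2·1 + 4·1 + 13·1 + 13·1 + 12·1 + 0·-1.
Output[0,1]: The receptive field on the input at this output position is [14 2 12 / 13 13 14 / 12 0 11]. Elementwise product with the kernel and sum: 2·1 + 12·1 + 13·1 + 13·1 + 14·1 + 0·1 + 11·-1.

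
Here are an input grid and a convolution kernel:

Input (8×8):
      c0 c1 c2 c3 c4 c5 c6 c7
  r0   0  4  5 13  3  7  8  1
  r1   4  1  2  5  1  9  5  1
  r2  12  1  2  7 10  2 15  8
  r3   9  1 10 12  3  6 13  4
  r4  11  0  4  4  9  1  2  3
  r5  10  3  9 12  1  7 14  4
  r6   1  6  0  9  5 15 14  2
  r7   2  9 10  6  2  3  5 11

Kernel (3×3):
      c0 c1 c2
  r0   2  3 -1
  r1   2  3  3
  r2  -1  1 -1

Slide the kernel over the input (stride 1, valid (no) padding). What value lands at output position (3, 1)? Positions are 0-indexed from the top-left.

38

The receptive field on the input at this output position is [1 10 12 / 0 4 4 / 3 9 12]. Elementwise product with the kernel and sum: 1·2 + 10·3 + 12·-1 + 0·2 + 4·3 + 4·3 + 3·-1 + 9·1 + 12·-1.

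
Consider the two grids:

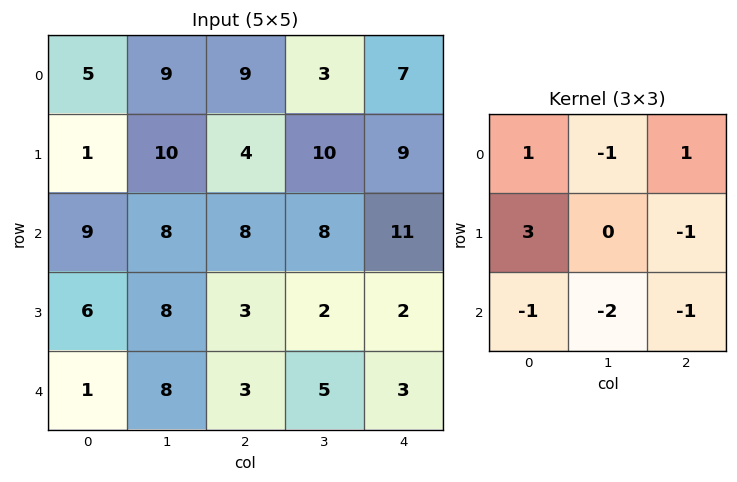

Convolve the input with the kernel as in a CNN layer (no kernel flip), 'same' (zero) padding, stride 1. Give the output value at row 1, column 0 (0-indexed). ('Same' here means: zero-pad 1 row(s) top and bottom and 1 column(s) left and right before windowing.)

-32

The receptive field on the zero-padded input at this output position is [0 5 9 / 0 1 10 / 0 9 8]. Elementwise product with the kernel and sum: 0·1 + 5·-1 + 9·1 + 0·3 + 10·-1 + 0·-1 + 9·-2 + 8·-1.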